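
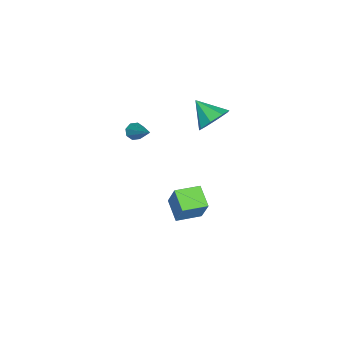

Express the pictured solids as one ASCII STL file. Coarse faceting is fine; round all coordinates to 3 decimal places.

solid 
facet normal -0.569 -0.573 -0.589
outer loop
vertex 3.389 -2.78 2.319
vertex 2.992 -2.761 2.684
vertex 3.133 -2.462 2.257
endloop
endfacet
facet normal 0.658 0.406 -0.634
outer loop
vertex 3.389 -2.78 2.319
vertex 3.133 -2.462 2.257
vertex 4.168 -1.579 3.896
endloop
endfacet
facet normal -0.570 -0.573 -0.589
outer loop
vertex 3.133 -2.462 2.257
vertex 2.992 -2.761 2.684
vertex 2.794 -2.319 2.446
endloop
endfacet
facet normal 0.077 0.857 -0.510
outer loop
vertex 3.133 -2.462 2.257
vertex 2.794 -2.319 2.446
vertex 4.168 -1.579 3.896
endloop
endfacet
facet normal -0.572 -0.573 -0.588
outer loop
vertex 2.794 -2.319 2.446
vertex 2.992 -2.761 2.684
vertex 2.572 -2.434 2.774
endloop
endfacet
facet normal -0.468 0.884 -0.007
outer loop
vertex 2.794 -2.319 2.446
vertex 2.572 -2.434 2.774
vertex 4.168 -1.579 3.896
endloop
endfacet
facet normal -0.572 -0.573 -0.587
outer loop
vertex 2.572 -2.434 2.774
vertex 2.992 -2.761 2.684
vertex 2.596 -2.741 3.05
endloop
endfacet
facet normal -0.662 0.472 0.582
outer loop
vertex 2.572 -2.434 2.774
vertex 2.596 -2.741 3.05
vertex 4.168 -1.579 3.896
endloop
endfacet
facet normal -0.571 -0.574 -0.587
outer loop
vertex 2.596 -2.741 3.05
vertex 2.992 -2.761 2.684
vertex 2.852 -3.059 3.112
endloop
endfacet
facet normal -0.390 -0.136 0.911
outer loop
vertex 2.596 -2.741 3.05
vertex 2.852 -3.059 3.112
vertex 4.168 -1.579 3.896
endloop
endfacet
facet normal -0.572 -0.573 -0.586
outer loop
vertex 2.852 -3.059 3.112
vertex 2.992 -2.761 2.684
vertex 3.19 -3.203 2.923
endloop
endfacet
facet normal 0.190 -0.586 0.787
outer loop
vertex 2.852 -3.059 3.112
vertex 3.19 -3.203 2.923
vertex 4.168 -1.579 3.896
endloop
endfacet
facet normal -0.569 -0.574 -0.590
outer loop
vertex 3.19 -3.203 2.923
vertex 2.992 -2.761 2.684
vertex 3.413 -3.087 2.595
endloop
endfacet
facet normal 0.737 -0.614 0.284
outer loop
vertex 3.19 -3.203 2.923
vertex 3.413 -3.087 2.595
vertex 4.168 -1.579 3.896
endloop
endfacet
facet normal -0.569 -0.574 -0.589
outer loop
vertex 3.413 -3.087 2.595
vertex 2.992 -2.761 2.684
vertex 3.389 -2.78 2.319
endloop
endfacet
facet normal 0.930 -0.202 -0.306
outer loop
vertex 3.413 -3.087 2.595
vertex 3.389 -2.78 2.319
vertex 4.168 -1.579 3.896
endloop
endfacet
facet normal 0.360 0.746 -0.560
outer loop
vertex 1.594 0.221 2.345
vertex 1.143 0.886 2.941
vertex 2.039 0.443 2.927
endloop
endfacet
facet normal 0.446 -0.895 0.000
outer loop
vertex 1.594 0.221 2.345
vertex 2.039 0.443 2.927
vertex 0.577 -0.286 3.819
endloop
endfacet
facet normal 0.360 0.746 -0.560
outer loop
vertex 2.039 0.443 2.927
vertex 1.143 0.886 2.941
vertex 1.959 0.924 3.517
endloop
endfacet
facet normal 0.616 -0.567 0.546
outer loop
vertex 2.039 0.443 2.927
vertex 1.959 0.924 3.517
vertex 0.577 -0.286 3.819
endloop
endfacet
facet normal 0.361 0.746 -0.560
outer loop
vertex 1.959 0.924 3.517
vertex 1.143 0.886 2.941
vertex 1.401 1.383 3.769
endloop
endfacet
facet normal 0.318 -0.129 0.939
outer loop
vertex 1.959 0.924 3.517
vertex 1.401 1.383 3.769
vertex 0.577 -0.286 3.819
endloop
endfacet
facet normal 0.359 0.746 -0.560
outer loop
vertex 1.401 1.383 3.769
vertex 1.143 0.886 2.941
vertex 0.691 1.55 3.536
endloop
endfacet
facet normal -0.273 0.163 0.948
outer loop
vertex 1.401 1.383 3.769
vertex 0.691 1.55 3.536
vertex 0.577 -0.286 3.819
endloop
endfacet
facet normal 0.361 0.747 -0.559
outer loop
vertex 0.691 1.55 3.536
vertex 1.143 0.886 2.941
vertex 0.246 1.329 2.954
endloop
endfacet
facet normal -0.811 0.138 0.568
outer loop
vertex 0.691 1.55 3.536
vertex 0.246 1.329 2.954
vertex 0.577 -0.286 3.819
endloop
endfacet
facet normal 0.360 0.746 -0.560
outer loop
vertex 0.246 1.329 2.954
vertex 1.143 0.886 2.941
vertex 0.326 0.848 2.364
endloop
endfacet
facet normal -0.982 -0.190 0.022
outer loop
vertex 0.246 1.329 2.954
vertex 0.326 0.848 2.364
vertex 0.577 -0.286 3.819
endloop
endfacet
facet normal 0.360 0.746 -0.560
outer loop
vertex 0.326 0.848 2.364
vertex 1.143 0.886 2.941
vertex 0.885 0.389 2.112
endloop
endfacet
facet normal -0.683 -0.628 -0.372
outer loop
vertex 0.326 0.848 2.364
vertex 0.885 0.389 2.112
vertex 0.577 -0.286 3.819
endloop
endfacet
facet normal 0.361 0.746 -0.560
outer loop
vertex 0.885 0.389 2.112
vertex 1.143 0.886 2.941
vertex 1.594 0.221 2.345
endloop
endfacet
facet normal -0.093 -0.920 -0.381
outer loop
vertex 0.885 0.389 2.112
vertex 1.594 0.221 2.345
vertex 0.577 -0.286 3.819
endloop
endfacet
facet normal -0.732 -0.535 0.422
outer loop
vertex 2.045 -0.964 -2.617
vertex 1.147 0.183 -2.722
vertex 1.574 -1.466 -4.072
endloop
endfacet
facet normal 0.614 -0.786 0.072
outer loop
vertex 2.593 -0.723 -4.658
vertex 2.045 -0.964 -2.617
vertex 1.574 -1.466 -4.072
endloop
endfacet
facet normal -0.733 -0.534 0.421
outer loop
vertex 1.574 -1.466 -4.072
vertex 1.147 0.183 -2.722
vertex 0.677 -0.319 -4.178
endloop
endfacet
facet normal -0.292 -0.312 -0.904
outer loop
vertex 0.677 -0.319 -4.178
vertex 2.593 -0.723 -4.658
vertex 1.574 -1.466 -4.072
endloop
endfacet
facet normal 0.293 0.312 0.904
outer loop
vertex 2.045 -0.964 -2.617
vertex 2.166 0.926 -3.308
vertex 1.147 0.183 -2.722
endloop
endfacet
facet normal 0.615 -0.785 0.072
outer loop
vertex 3.063 -0.221 -3.202
vertex 2.045 -0.964 -2.617
vertex 2.593 -0.723 -4.658
endloop
endfacet
facet normal 0.292 0.312 0.904
outer loop
vertex 3.063 -0.221 -3.202
vertex 2.166 0.926 -3.308
vertex 2.045 -0.964 -2.617
endloop
endfacet
facet normal -0.614 0.786 -0.072
outer loop
vertex 1.147 0.183 -2.722
vertex 2.166 0.926 -3.308
vertex 0.677 -0.319 -4.178
endloop
endfacet
facet normal -0.292 -0.312 -0.904
outer loop
vertex 1.695 0.424 -4.763
vertex 2.593 -0.723 -4.658
vertex 0.677 -0.319 -4.178
endloop
endfacet
facet normal -0.615 0.785 -0.072
outer loop
vertex 0.677 -0.319 -4.178
vertex 2.166 0.926 -3.308
vertex 1.695 0.424 -4.763
endloop
endfacet
facet normal 0.733 0.535 -0.421
outer loop
vertex 1.695 0.424 -4.763
vertex 3.063 -0.221 -3.202
vertex 2.593 -0.723 -4.658
endloop
endfacet
facet normal 0.733 0.534 -0.422
outer loop
vertex 2.166 0.926 -3.308
vertex 3.063 -0.221 -3.202
vertex 1.695 0.424 -4.763
endloop
endfacet

endsolid


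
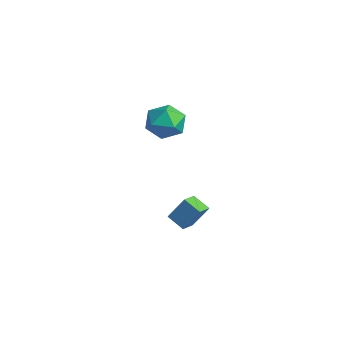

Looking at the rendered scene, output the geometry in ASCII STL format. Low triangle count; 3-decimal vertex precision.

solid 
facet normal -0.360 -0.073 0.930
outer loop
vertex -3.592 2.241 3.327
vertex -3.661 1.072 3.209
vertex -2.677 1.564 3.628
endloop
endfacet
facet normal 0.076 0.489 0.869
outer loop
vertex -3.592 2.241 3.327
vertex -2.677 1.564 3.628
vertex -2.497 2.571 3.045
endloop
endfacet
facet normal -0.183 0.915 0.359
outer loop
vertex -3.592 2.241 3.327
vertex -2.497 2.571 3.045
vertex -3.371 2.701 2.266
endloop
endfacet
facet normal -0.780 0.617 0.105
outer loop
vertex -3.592 2.241 3.327
vertex -3.371 2.701 2.266
vertex -4.09 1.774 2.367
endloop
endfacet
facet normal -0.889 0.006 0.458
outer loop
vertex -3.592 2.241 3.327
vertex -4.09 1.774 2.367
vertex -3.661 1.072 3.209
endloop
endfacet
facet normal 0.714 0.251 0.654
outer loop
vertex -2.497 2.571 3.045
vertex -2.677 1.564 3.628
vertex -1.89 1.606 2.753
endloop
endfacet
facet normal 0.008 -0.658 0.753
outer loop
vertex -2.677 1.564 3.628
vertex -3.661 1.072 3.209
vertex -2.609 0.679 2.854
endloop
endfacet
facet normal -0.848 -0.530 -0.010
outer loop
vertex -3.661 1.072 3.209
vertex -4.09 1.774 2.367
vertex -3.483 0.809 2.075
endloop
endfacet
facet normal -0.672 0.458 -0.582
outer loop
vertex -4.09 1.774 2.367
vertex -3.371 2.701 2.266
vertex -3.303 1.816 1.492
endloop
endfacet
facet normal 0.293 0.940 -0.172
outer loop
vertex -3.371 2.701 2.266
vertex -2.497 2.571 3.045
vertex -2.319 2.308 1.911
endloop
endfacet
facet normal 0.780 -0.617 -0.105
outer loop
vertex -2.388 1.139 1.793
vertex -1.89 1.606 2.753
vertex -2.609 0.679 2.854
endloop
endfacet
facet normal 0.183 -0.915 -0.359
outer loop
vertex -2.388 1.139 1.793
vertex -2.609 0.679 2.854
vertex -3.483 0.809 2.075
endloop
endfacet
facet normal -0.076 -0.489 -0.869
outer loop
vertex -2.388 1.139 1.793
vertex -3.483 0.809 2.075
vertex -3.303 1.816 1.492
endloop
endfacet
facet normal 0.360 0.073 -0.930
outer loop
vertex -2.388 1.139 1.793
vertex -3.303 1.816 1.492
vertex -2.319 2.308 1.911
endloop
endfacet
facet normal 0.889 -0.006 -0.458
outer loop
vertex -2.388 1.139 1.793
vertex -2.319 2.308 1.911
vertex -1.89 1.606 2.753
endloop
endfacet
facet normal 0.672 -0.458 0.582
outer loop
vertex -2.609 0.679 2.854
vertex -1.89 1.606 2.753
vertex -2.677 1.564 3.628
endloop
endfacet
facet normal -0.293 -0.940 0.172
outer loop
vertex -3.483 0.809 2.075
vertex -2.609 0.679 2.854
vertex -3.661 1.072 3.209
endloop
endfacet
facet normal -0.714 -0.251 -0.654
outer loop
vertex -3.303 1.816 1.492
vertex -3.483 0.809 2.075
vertex -4.09 1.774 2.367
endloop
endfacet
facet normal -0.008 0.658 -0.753
outer loop
vertex -2.319 2.308 1.911
vertex -3.303 1.816 1.492
vertex -3.371 2.701 2.266
endloop
endfacet
facet normal 0.848 0.530 0.010
outer loop
vertex -1.89 1.606 2.753
vertex -2.319 2.308 1.911
vertex -2.497 2.571 3.045
endloop
endfacet
facet normal -0.273 -0.472 -0.838
outer loop
vertex -1.317 1.784 -4.587
vertex -2.247 1.404 -4.07
vertex -1.84 2.64 -4.898
endloop
endfacet
facet normal 0.823 0.336 -0.458
outer loop
vertex -1.413 3.376 -3.59
vertex -1.317 1.784 -4.587
vertex -1.84 2.64 -4.898
endloop
endfacet
facet normal -0.273 -0.472 -0.838
outer loop
vertex -1.84 2.64 -4.898
vertex -2.247 1.404 -4.07
vertex -2.77 2.26 -4.381
endloop
endfacet
facet normal -0.498 0.815 -0.296
outer loop
vertex -2.77 2.26 -4.381
vertex -1.413 3.376 -3.59
vertex -1.84 2.64 -4.898
endloop
endfacet
facet normal 0.498 -0.815 0.296
outer loop
vertex -1.317 1.784 -4.587
vertex -1.82 2.14 -2.762
vertex -2.247 1.404 -4.07
endloop
endfacet
facet normal 0.823 0.336 -0.458
outer loop
vertex -0.89 2.52 -3.279
vertex -1.317 1.784 -4.587
vertex -1.413 3.376 -3.59
endloop
endfacet
facet normal 0.498 -0.815 0.296
outer loop
vertex -0.89 2.52 -3.279
vertex -1.82 2.14 -2.762
vertex -1.317 1.784 -4.587
endloop
endfacet
facet normal -0.823 -0.336 0.458
outer loop
vertex -2.247 1.404 -4.07
vertex -1.82 2.14 -2.762
vertex -2.77 2.26 -4.381
endloop
endfacet
facet normal -0.498 0.815 -0.296
outer loop
vertex -2.343 2.996 -3.073
vertex -1.413 3.376 -3.59
vertex -2.77 2.26 -4.381
endloop
endfacet
facet normal -0.823 -0.336 0.458
outer loop
vertex -2.77 2.26 -4.381
vertex -1.82 2.14 -2.762
vertex -2.343 2.996 -3.073
endloop
endfacet
facet normal 0.273 0.472 0.838
outer loop
vertex -2.343 2.996 -3.073
vertex -0.89 2.52 -3.279
vertex -1.413 3.376 -3.59
endloop
endfacet
facet normal 0.273 0.472 0.838
outer loop
vertex -1.82 2.14 -2.762
vertex -0.89 2.52 -3.279
vertex -2.343 2.996 -3.073
endloop
endfacet

endsolid


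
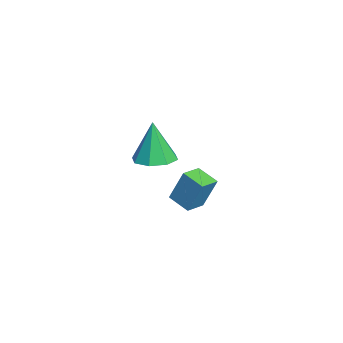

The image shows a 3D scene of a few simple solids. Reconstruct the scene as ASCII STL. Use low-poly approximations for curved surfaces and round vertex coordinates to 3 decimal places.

solid 
facet normal 0.084 0.047 -0.995
outer loop
vertex 2.285 0.741 2.493
vertex 1.751 1.621 2.49
vertex 2.748 1.375 2.562
endloop
endfacet
facet normal 0.704 -0.561 0.436
outer loop
vertex 2.285 0.741 2.493
vertex 2.748 1.375 2.562
vertex 1.569 1.519 4.65
endloop
endfacet
facet normal 0.084 0.047 -0.995
outer loop
vertex 2.748 1.375 2.562
vertex 1.751 1.621 2.49
vertex 2.627 2.154 2.589
endloop
endfacet
facet normal 0.868 0.118 0.482
outer loop
vertex 2.748 1.375 2.562
vertex 2.627 2.154 2.589
vertex 1.569 1.519 4.65
endloop
endfacet
facet normal 0.084 0.048 -0.995
outer loop
vertex 2.627 2.154 2.589
vertex 1.751 1.621 2.49
vertex 1.992 2.62 2.558
endloop
endfacet
facet normal 0.504 0.718 0.480
outer loop
vertex 2.627 2.154 2.589
vertex 1.992 2.62 2.558
vertex 1.569 1.519 4.65
endloop
endfacet
facet normal 0.084 0.048 -0.995
outer loop
vertex 1.992 2.62 2.558
vertex 1.751 1.621 2.49
vertex 1.216 2.502 2.487
endloop
endfacet
facet normal -0.174 0.885 0.431
outer loop
vertex 1.992 2.62 2.558
vertex 1.216 2.502 2.487
vertex 1.569 1.519 4.65
endloop
endfacet
facet normal 0.083 0.047 -0.995
outer loop
vertex 1.216 2.502 2.487
vertex 1.751 1.621 2.49
vertex 0.753 1.867 2.418
endloop
endfacet
facet normal -0.771 0.523 0.363
outer loop
vertex 1.216 2.502 2.487
vertex 0.753 1.867 2.418
vertex 1.569 1.519 4.65
endloop
endfacet
facet normal 0.084 0.048 -0.995
outer loop
vertex 0.753 1.867 2.418
vertex 1.751 1.621 2.49
vertex 0.874 1.089 2.391
endloop
endfacet
facet normal -0.935 -0.156 0.318
outer loop
vertex 0.753 1.867 2.418
vertex 0.874 1.089 2.391
vertex 1.569 1.519 4.65
endloop
endfacet
facet normal 0.084 0.048 -0.995
outer loop
vertex 0.874 1.089 2.391
vertex 1.751 1.621 2.49
vertex 1.509 0.622 2.422
endloop
endfacet
facet normal -0.571 -0.756 0.320
outer loop
vertex 0.874 1.089 2.391
vertex 1.509 0.622 2.422
vertex 1.569 1.519 4.65
endloop
endfacet
facet normal 0.084 0.047 -0.995
outer loop
vertex 1.509 0.622 2.422
vertex 1.751 1.621 2.49
vertex 2.285 0.741 2.493
endloop
endfacet
facet normal 0.108 -0.923 0.369
outer loop
vertex 1.509 0.622 2.422
vertex 2.285 0.741 2.493
vertex 1.569 1.519 4.65
endloop
endfacet
facet normal -0.763 0.637 -0.113
outer loop
vertex -2.98 3.588 -0.659
vertex -2.194 4.449 -1.109
vertex -3.268 2.931 -2.418
endloop
endfacet
facet normal -0.629 -0.689 0.360
outer loop
vertex -2.406 2.211 -2.291
vertex -2.98 3.588 -0.659
vertex -3.268 2.931 -2.418
endloop
endfacet
facet normal -0.763 0.637 -0.113
outer loop
vertex -3.268 2.931 -2.418
vertex -2.194 4.449 -1.109
vertex -2.482 3.792 -2.869
endloop
endfacet
facet normal -0.152 -0.346 -0.926
outer loop
vertex -2.482 3.792 -2.869
vertex -2.406 2.211 -2.291
vertex -3.268 2.931 -2.418
endloop
endfacet
facet normal 0.152 0.345 0.926
outer loop
vertex -2.98 3.588 -0.659
vertex -1.332 3.729 -0.982
vertex -2.194 4.449 -1.109
endloop
endfacet
facet normal -0.629 -0.689 0.360
outer loop
vertex -2.118 2.868 -0.531
vertex -2.98 3.588 -0.659
vertex -2.406 2.211 -2.291
endloop
endfacet
facet normal 0.152 0.346 0.926
outer loop
vertex -2.118 2.868 -0.531
vertex -1.332 3.729 -0.982
vertex -2.98 3.588 -0.659
endloop
endfacet
facet normal 0.629 0.689 -0.360
outer loop
vertex -2.194 4.449 -1.109
vertex -1.332 3.729 -0.982
vertex -2.482 3.792 -2.869
endloop
endfacet
facet normal -0.151 -0.346 -0.926
outer loop
vertex -1.62 3.072 -2.741
vertex -2.406 2.211 -2.291
vertex -2.482 3.792 -2.869
endloop
endfacet
facet normal 0.629 0.689 -0.360
outer loop
vertex -2.482 3.792 -2.869
vertex -1.332 3.729 -0.982
vertex -1.62 3.072 -2.741
endloop
endfacet
facet normal 0.763 -0.637 0.113
outer loop
vertex -1.62 3.072 -2.741
vertex -2.118 2.868 -0.531
vertex -2.406 2.211 -2.291
endloop
endfacet
facet normal 0.763 -0.637 0.113
outer loop
vertex -1.332 3.729 -0.982
vertex -2.118 2.868 -0.531
vertex -1.62 3.072 -2.741
endloop
endfacet

endsolid


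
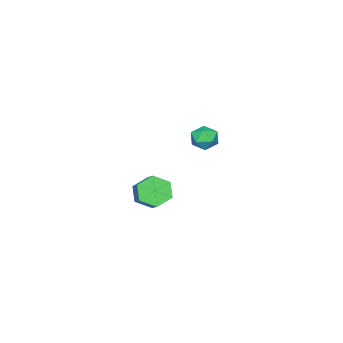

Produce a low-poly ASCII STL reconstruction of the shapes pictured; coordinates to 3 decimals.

solid 
facet normal -0.835 0.076 0.546
outer loop
vertex -1.748 3.785 2.831
vertex -1.344 3.505 3.488
vertex -1.371 4.31 3.335
endloop
endfacet
facet normal -0.824 0.566 0.027
outer loop
vertex -1.748 3.785 2.831
vertex -1.371 4.31 3.335
vertex -1.324 4.417 2.524
endloop
endfacet
facet normal -0.769 0.226 -0.598
outer loop
vertex -1.748 3.785 2.831
vertex -1.324 4.417 2.524
vertex -1.269 3.677 2.174
endloop
endfacet
facet normal -0.746 -0.476 -0.466
outer loop
vertex -1.748 3.785 2.831
vertex -1.269 3.677 2.174
vertex -1.281 3.113 2.77
endloop
endfacet
facet normal -0.786 -0.568 0.241
outer loop
vertex -1.748 3.785 2.831
vertex -1.281 3.113 2.77
vertex -1.344 3.505 3.488
endloop
endfacet
facet normal -0.239 0.964 0.113
outer loop
vertex -1.324 4.417 2.524
vertex -1.371 4.31 3.335
vertex -0.659 4.527 2.99
endloop
endfacet
facet normal -0.256 0.172 0.951
outer loop
vertex -1.371 4.31 3.335
vertex -1.344 3.505 3.488
vertex -0.671 3.963 3.586
endloop
endfacet
facet normal -0.178 -0.870 0.459
outer loop
vertex -1.344 3.505 3.488
vertex -1.281 3.113 2.77
vertex -0.616 3.223 3.236
endloop
endfacet
facet normal -0.112 -0.721 -0.684
outer loop
vertex -1.281 3.113 2.77
vertex -1.269 3.677 2.174
vertex -0.569 3.33 2.425
endloop
endfacet
facet normal -0.151 0.414 -0.898
outer loop
vertex -1.269 3.677 2.174
vertex -1.324 4.417 2.524
vertex -0.596 4.135 2.272
endloop
endfacet
facet normal 0.746 0.476 0.466
outer loop
vertex -0.192 3.855 2.929
vertex -0.659 4.527 2.99
vertex -0.671 3.963 3.586
endloop
endfacet
facet normal 0.769 -0.226 0.598
outer loop
vertex -0.192 3.855 2.929
vertex -0.671 3.963 3.586
vertex -0.616 3.223 3.236
endloop
endfacet
facet normal 0.824 -0.566 -0.027
outer loop
vertex -0.192 3.855 2.929
vertex -0.616 3.223 3.236
vertex -0.569 3.33 2.425
endloop
endfacet
facet normal 0.835 -0.076 -0.546
outer loop
vertex -0.192 3.855 2.929
vertex -0.569 3.33 2.425
vertex -0.596 4.135 2.272
endloop
endfacet
facet normal 0.786 0.568 -0.241
outer loop
vertex -0.192 3.855 2.929
vertex -0.596 4.135 2.272
vertex -0.659 4.527 2.99
endloop
endfacet
facet normal 0.112 0.721 0.684
outer loop
vertex -0.671 3.963 3.586
vertex -0.659 4.527 2.99
vertex -1.371 4.31 3.335
endloop
endfacet
facet normal 0.151 -0.414 0.898
outer loop
vertex -0.616 3.223 3.236
vertex -0.671 3.963 3.586
vertex -1.344 3.505 3.488
endloop
endfacet
facet normal 0.239 -0.964 -0.113
outer loop
vertex -0.569 3.33 2.425
vertex -0.616 3.223 3.236
vertex -1.281 3.113 2.77
endloop
endfacet
facet normal 0.256 -0.172 -0.951
outer loop
vertex -0.596 4.135 2.272
vertex -0.569 3.33 2.425
vertex -1.269 3.677 2.174
endloop
endfacet
facet normal 0.178 0.870 -0.459
outer loop
vertex -0.659 4.527 2.99
vertex -0.596 4.135 2.272
vertex -1.324 4.417 2.524
endloop
endfacet
facet normal -0.539 -0.637 -0.551
outer loop
vertex -3.09 -2.523 -3.866
vertex -3.592 -1.715 -4.31
vertex -2.71 -2.087 -4.742
endloop
endfacet
facet normal 0.760 -0.649 0.007
outer loop
vertex -3.09 -2.523 -3.866
vertex -2.71 -2.087 -4.742
vertex -2.286 -1.573 -3.046
endloop
endfacet
facet normal 0.761 -0.649 0.006
outer loop
vertex -2.286 -1.573 -3.046
vertex -2.71 -2.087 -4.742
vertex -1.907 -1.137 -3.922
endloop
endfacet
facet normal 0.539 0.637 0.551
outer loop
vertex -2.286 -1.573 -3.046
vertex -1.907 -1.137 -3.922
vertex -2.788 -0.765 -3.49
endloop
endfacet
facet normal -0.539 -0.638 -0.550
outer loop
vertex -2.71 -2.087 -4.742
vertex -3.592 -1.715 -4.31
vertex -3.212 -1.279 -5.187
endloop
endfacet
facet normal 0.694 0.035 -0.719
outer loop
vertex -2.71 -2.087 -4.742
vertex -3.212 -1.279 -5.187
vertex -1.907 -1.137 -3.922
endloop
endfacet
facet normal 0.694 0.035 -0.719
outer loop
vertex -1.907 -1.137 -3.922
vertex -3.212 -1.279 -5.187
vertex -2.409 -0.329 -4.367
endloop
endfacet
facet normal 0.539 0.638 0.550
outer loop
vertex -1.907 -1.137 -3.922
vertex -2.409 -0.329 -4.367
vertex -2.788 -0.765 -3.49
endloop
endfacet
facet normal -0.539 -0.637 -0.550
outer loop
vertex -3.212 -1.279 -5.187
vertex -3.592 -1.715 -4.31
vertex -4.094 -0.907 -4.754
endloop
endfacet
facet normal -0.068 0.684 -0.726
outer loop
vertex -3.212 -1.279 -5.187
vertex -4.094 -0.907 -4.754
vertex -2.409 -0.329 -4.367
endloop
endfacet
facet normal -0.068 0.684 -0.726
outer loop
vertex -2.409 -0.329 -4.367
vertex -4.094 -0.907 -4.754
vertex -3.29 0.043 -3.934
endloop
endfacet
facet normal 0.540 0.637 0.550
outer loop
vertex -2.409 -0.329 -4.367
vertex -3.29 0.043 -3.934
vertex -2.788 -0.765 -3.49
endloop
endfacet
facet normal -0.539 -0.637 -0.551
outer loop
vertex -4.094 -0.907 -4.754
vertex -3.592 -1.715 -4.31
vertex -4.473 -1.343 -3.878
endloop
endfacet
facet normal -0.761 0.649 -0.006
outer loop
vertex -4.094 -0.907 -4.754
vertex -4.473 -1.343 -3.878
vertex -3.29 0.043 -3.934
endloop
endfacet
facet normal -0.761 0.649 -0.007
outer loop
vertex -3.29 0.043 -3.934
vertex -4.473 -1.343 -3.878
vertex -3.67 -0.393 -3.058
endloop
endfacet
facet normal 0.539 0.637 0.551
outer loop
vertex -3.29 0.043 -3.934
vertex -3.67 -0.393 -3.058
vertex -2.788 -0.765 -3.49
endloop
endfacet
facet normal -0.539 -0.638 -0.550
outer loop
vertex -4.473 -1.343 -3.878
vertex -3.592 -1.715 -4.31
vertex -3.971 -2.151 -3.433
endloop
endfacet
facet normal -0.694 -0.035 0.719
outer loop
vertex -4.473 -1.343 -3.878
vertex -3.971 -2.151 -3.433
vertex -3.67 -0.393 -3.058
endloop
endfacet
facet normal -0.694 -0.035 0.719
outer loop
vertex -3.67 -0.393 -3.058
vertex -3.971 -2.151 -3.433
vertex -3.168 -1.201 -2.613
endloop
endfacet
facet normal 0.539 0.638 0.550
outer loop
vertex -3.67 -0.393 -3.058
vertex -3.168 -1.201 -2.613
vertex -2.788 -0.765 -3.49
endloop
endfacet
facet normal -0.540 -0.637 -0.550
outer loop
vertex -3.971 -2.151 -3.433
vertex -3.592 -1.715 -4.31
vertex -3.09 -2.523 -3.866
endloop
endfacet
facet normal 0.068 -0.684 0.726
outer loop
vertex -3.971 -2.151 -3.433
vertex -3.09 -2.523 -3.866
vertex -3.168 -1.201 -2.613
endloop
endfacet
facet normal 0.068 -0.684 0.726
outer loop
vertex -3.168 -1.201 -2.613
vertex -3.09 -2.523 -3.866
vertex -2.286 -1.573 -3.046
endloop
endfacet
facet normal 0.539 0.637 0.550
outer loop
vertex -3.168 -1.201 -2.613
vertex -2.286 -1.573 -3.046
vertex -2.788 -0.765 -3.49
endloop
endfacet

endsolid


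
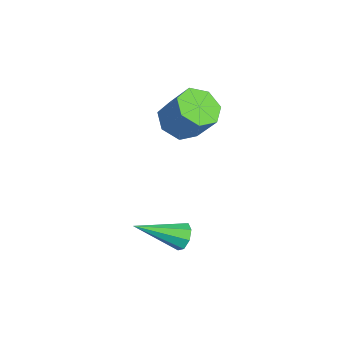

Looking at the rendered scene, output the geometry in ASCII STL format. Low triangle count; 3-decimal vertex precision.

solid 
facet normal -0.416 -0.401 -0.816
outer loop
vertex 0.445 -1.875 2.715
vertex -0.099 -1.126 2.625
vertex 0.746 -1.275 2.267
endloop
endfacet
facet normal 0.829 -0.536 -0.161
outer loop
vertex 0.445 -1.875 2.715
vertex 0.746 -1.275 2.267
vertex 1.083 -1.263 3.964
endloop
endfacet
facet normal 0.829 -0.536 -0.161
outer loop
vertex 1.083 -1.263 3.964
vertex 0.746 -1.275 2.267
vertex 1.384 -0.663 3.516
endloop
endfacet
facet normal 0.417 0.400 0.816
outer loop
vertex 1.083 -1.263 3.964
vertex 1.384 -0.663 3.516
vertex 0.539 -0.514 3.875
endloop
endfacet
facet normal -0.416 -0.400 -0.817
outer loop
vertex 0.746 -1.275 2.267
vertex -0.099 -1.126 2.625
vertex 0.411 -0.562 2.089
endloop
endfacet
facet normal 0.809 0.247 -0.534
outer loop
vertex 0.746 -1.275 2.267
vertex 0.411 -0.562 2.089
vertex 1.384 -0.663 3.516
endloop
endfacet
facet normal 0.809 0.247 -0.534
outer loop
vertex 1.384 -0.663 3.516
vertex 0.411 -0.562 2.089
vertex 1.049 0.049 3.338
endloop
endfacet
facet normal 0.417 0.400 0.816
outer loop
vertex 1.384 -0.663 3.516
vertex 1.049 0.049 3.338
vertex 0.539 -0.514 3.875
endloop
endfacet
facet normal -0.417 -0.399 -0.817
outer loop
vertex 0.411 -0.562 2.089
vertex -0.099 -1.126 2.625
vertex -0.308 -0.274 2.315
endloop
endfacet
facet normal 0.180 0.844 -0.505
outer loop
vertex 0.411 -0.562 2.089
vertex -0.308 -0.274 2.315
vertex 1.049 0.049 3.338
endloop
endfacet
facet normal 0.180 0.844 -0.505
outer loop
vertex 1.049 0.049 3.338
vertex -0.308 -0.274 2.315
vertex 0.33 0.337 3.564
endloop
endfacet
facet normal 0.417 0.401 0.816
outer loop
vertex 1.049 0.049 3.338
vertex 0.33 0.337 3.564
vertex 0.539 -0.514 3.875
endloop
endfacet
facet normal -0.417 -0.399 -0.816
outer loop
vertex -0.308 -0.274 2.315
vertex -0.099 -1.126 2.625
vertex -0.87 -0.627 2.775
endloop
endfacet
facet normal -0.584 0.806 -0.096
outer loop
vertex -0.308 -0.274 2.315
vertex -0.87 -0.627 2.775
vertex 0.33 0.337 3.564
endloop
endfacet
facet normal -0.584 0.806 -0.096
outer loop
vertex 0.33 0.337 3.564
vertex -0.87 -0.627 2.775
vertex -0.232 -0.016 4.024
endloop
endfacet
facet normal 0.416 0.401 0.816
outer loop
vertex 0.33 0.337 3.564
vertex -0.232 -0.016 4.024
vertex 0.539 -0.514 3.875
endloop
endfacet
facet normal -0.417 -0.399 -0.816
outer loop
vertex -0.87 -0.627 2.775
vertex -0.099 -1.126 2.625
vertex -0.851 -1.356 3.122
endloop
endfacet
facet normal -0.909 0.160 0.386
outer loop
vertex -0.87 -0.627 2.775
vertex -0.851 -1.356 3.122
vertex -0.232 -0.016 4.024
endloop
endfacet
facet normal -0.909 0.160 0.386
outer loop
vertex -0.232 -0.016 4.024
vertex -0.851 -1.356 3.122
vertex -0.213 -0.744 4.371
endloop
endfacet
facet normal 0.416 0.400 0.817
outer loop
vertex -0.232 -0.016 4.024
vertex -0.213 -0.744 4.371
vertex 0.539 -0.514 3.875
endloop
endfacet
facet normal -0.417 -0.400 -0.816
outer loop
vertex -0.851 -1.356 3.122
vertex -0.099 -1.126 2.625
vertex -0.266 -1.911 3.095
endloop
endfacet
facet normal -0.548 -0.606 0.577
outer loop
vertex -0.851 -1.356 3.122
vertex -0.266 -1.911 3.095
vertex -0.213 -0.744 4.371
endloop
endfacet
facet normal -0.548 -0.606 0.577
outer loop
vertex -0.213 -0.744 4.371
vertex -0.266 -1.911 3.095
vertex 0.372 -1.299 4.344
endloop
endfacet
facet normal 0.417 0.399 0.817
outer loop
vertex -0.213 -0.744 4.371
vertex 0.372 -1.299 4.344
vertex 0.539 -0.514 3.875
endloop
endfacet
facet normal -0.416 -0.400 -0.816
outer loop
vertex -0.266 -1.911 3.095
vertex -0.099 -1.126 2.625
vertex 0.445 -1.875 2.715
endloop
endfacet
facet normal 0.225 -0.915 0.334
outer loop
vertex -0.266 -1.911 3.095
vertex 0.445 -1.875 2.715
vertex 0.372 -1.299 4.344
endloop
endfacet
facet normal 0.225 -0.915 0.334
outer loop
vertex 0.372 -1.299 4.344
vertex 0.445 -1.875 2.715
vertex 1.083 -1.263 3.964
endloop
endfacet
facet normal 0.416 0.399 0.817
outer loop
vertex 0.372 -1.299 4.344
vertex 1.083 -1.263 3.964
vertex 0.539 -0.514 3.875
endloop
endfacet
facet normal 0.004 0.889 -0.458
outer loop
vertex 3.313 -1.294 -0.663
vertex 3.155 -1.563 -1.187
vertex 2.85 -1.32 -0.718
endloop
endfacet
facet normal -0.127 0.201 0.971
outer loop
vertex 3.313 -1.294 -0.663
vertex 2.85 -1.32 -0.718
vertex 3.145 -3.377 -0.253
endloop
endfacet
facet normal 0.004 0.889 -0.458
outer loop
vertex 2.85 -1.32 -0.718
vertex 3.155 -1.563 -1.187
vertex 2.566 -1.488 -1.047
endloop
endfacet
facet normal -0.765 0.035 0.643
outer loop
vertex 2.85 -1.32 -0.718
vertex 2.566 -1.488 -1.047
vertex 3.145 -3.377 -0.253
endloop
endfacet
facet normal 0.004 0.889 -0.459
outer loop
vertex 2.566 -1.488 -1.047
vertex 3.155 -1.563 -1.187
vertex 2.626 -1.701 -1.459
endloop
endfacet
facet normal -0.957 -0.289 0.010
outer loop
vertex 2.566 -1.488 -1.047
vertex 2.626 -1.701 -1.459
vertex 3.145 -3.377 -0.253
endloop
endfacet
facet normal 0.003 0.889 -0.457
outer loop
vertex 2.626 -1.701 -1.459
vertex 3.155 -1.563 -1.187
vertex 2.996 -1.832 -1.711
endloop
endfacet
facet normal -0.588 -0.584 -0.559
outer loop
vertex 2.626 -1.701 -1.459
vertex 2.996 -1.832 -1.711
vertex 3.145 -3.377 -0.253
endloop
endfacet
facet normal 0.005 0.889 -0.458
outer loop
vertex 2.996 -1.832 -1.711
vertex 3.155 -1.563 -1.187
vertex 3.459 -1.807 -1.657
endloop
endfacet
facet normal 0.121 -0.675 -0.728
outer loop
vertex 2.996 -1.832 -1.711
vertex 3.459 -1.807 -1.657
vertex 3.145 -3.377 -0.253
endloop
endfacet
facet normal 0.004 0.889 -0.459
outer loop
vertex 3.459 -1.807 -1.657
vertex 3.155 -1.563 -1.187
vertex 3.744 -1.638 -1.327
endloop
endfacet
facet normal 0.763 -0.509 -0.398
outer loop
vertex 3.459 -1.807 -1.657
vertex 3.744 -1.638 -1.327
vertex 3.145 -3.377 -0.253
endloop
endfacet
facet normal 0.004 0.889 -0.458
outer loop
vertex 3.744 -1.638 -1.327
vertex 3.155 -1.563 -1.187
vertex 3.683 -1.426 -0.916
endloop
endfacet
facet normal 0.954 -0.183 0.236
outer loop
vertex 3.744 -1.638 -1.327
vertex 3.683 -1.426 -0.916
vertex 3.145 -3.377 -0.253
endloop
endfacet
facet normal 0.004 0.889 -0.458
outer loop
vertex 3.683 -1.426 -0.916
vertex 3.155 -1.563 -1.187
vertex 3.313 -1.294 -0.663
endloop
endfacet
facet normal 0.588 0.110 0.802
outer loop
vertex 3.683 -1.426 -0.916
vertex 3.313 -1.294 -0.663
vertex 3.145 -3.377 -0.253
endloop
endfacet

endsolid


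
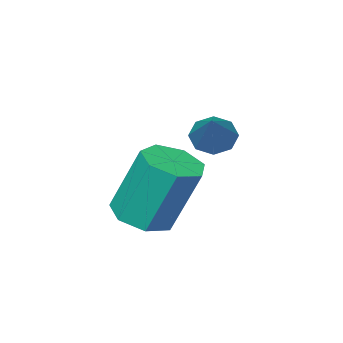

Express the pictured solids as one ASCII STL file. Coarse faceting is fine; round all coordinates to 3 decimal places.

solid 
facet normal -0.567 -0.584 -0.581
outer loop
vertex -1.223 3.272 -0.39
vertex -1.711 3.382 -0.025
vertex -1.471 3.651 -0.529
endloop
endfacet
facet normal 0.772 0.300 -0.560
outer loop
vertex -1.223 3.272 -0.39
vertex -1.471 3.651 -0.529
vertex -0.629 4.498 1.085
endloop
endfacet
facet normal -0.567 -0.583 -0.581
outer loop
vertex -1.471 3.651 -0.529
vertex -1.711 3.382 -0.025
vertex -1.86 3.874 -0.373
endloop
endfacet
facet normal 0.241 0.802 -0.546
outer loop
vertex -1.471 3.651 -0.529
vertex -1.86 3.874 -0.373
vertex -0.629 4.498 1.085
endloop
endfacet
facet normal -0.566 -0.583 -0.582
outer loop
vertex -1.86 3.874 -0.373
vertex -1.711 3.382 -0.025
vertex -2.162 3.808 -0.013
endloop
endfacet
facet normal -0.339 0.934 -0.113
outer loop
vertex -1.86 3.874 -0.373
vertex -2.162 3.808 -0.013
vertex -0.629 4.498 1.085
endloop
endfacet
facet normal -0.567 -0.584 -0.582
outer loop
vertex -2.162 3.808 -0.013
vertex -1.711 3.382 -0.025
vertex -2.2 3.493 0.34
endloop
endfacet
facet normal -0.623 0.616 0.483
outer loop
vertex -2.162 3.808 -0.013
vertex -2.2 3.493 0.34
vertex -0.629 4.498 1.085
endloop
endfacet
facet normal -0.567 -0.584 -0.581
outer loop
vertex -2.2 3.493 0.34
vertex -1.711 3.382 -0.025
vertex -1.952 3.114 0.479
endloop
endfacet
facet normal -0.447 0.036 0.894
outer loop
vertex -2.2 3.493 0.34
vertex -1.952 3.114 0.479
vertex -0.629 4.498 1.085
endloop
endfacet
facet normal -0.567 -0.583 -0.581
outer loop
vertex -1.952 3.114 0.479
vertex -1.711 3.382 -0.025
vertex -1.563 2.891 0.323
endloop
endfacet
facet normal 0.085 -0.467 0.880
outer loop
vertex -1.952 3.114 0.479
vertex -1.563 2.891 0.323
vertex -0.629 4.498 1.085
endloop
endfacet
facet normal -0.566 -0.583 -0.582
outer loop
vertex -1.563 2.891 0.323
vertex -1.711 3.382 -0.025
vertex -1.261 2.957 -0.037
endloop
endfacet
facet normal 0.664 -0.598 0.448
outer loop
vertex -1.563 2.891 0.323
vertex -1.261 2.957 -0.037
vertex -0.629 4.498 1.085
endloop
endfacet
facet normal -0.567 -0.584 -0.582
outer loop
vertex -1.261 2.957 -0.037
vertex -1.711 3.382 -0.025
vertex -1.223 3.272 -0.39
endloop
endfacet
facet normal 0.948 -0.281 -0.148
outer loop
vertex -1.261 2.957 -0.037
vertex -1.223 3.272 -0.39
vertex -0.629 4.498 1.085
endloop
endfacet
facet normal 0.188 -0.332 -0.924
outer loop
vertex 0.23 3.088 -2.833
vertex -0.258 2.384 -2.679
vertex -0.503 3.152 -3.005
endloop
endfacet
facet normal 0.154 0.939 -0.307
outer loop
vertex 0.23 3.088 -2.833
vertex -0.503 3.152 -3.005
vertex -0.174 3.8 -0.856
endloop
endfacet
facet normal 0.155 0.939 -0.307
outer loop
vertex -0.174 3.8 -0.856
vertex -0.503 3.152 -3.005
vertex -0.907 3.865 -1.028
endloop
endfacet
facet normal -0.187 0.333 0.924
outer loop
vertex -0.174 3.8 -0.856
vertex -0.907 3.865 -1.028
vertex -0.662 3.096 -0.701
endloop
endfacet
facet normal 0.189 -0.332 -0.924
outer loop
vertex -0.503 3.152 -3.005
vertex -0.258 2.384 -2.679
vertex -1.05 2.638 -2.932
endloop
endfacet
facet normal -0.662 0.652 -0.370
outer loop
vertex -0.503 3.152 -3.005
vertex -1.05 2.638 -2.932
vertex -0.907 3.865 -1.028
endloop
endfacet
facet normal -0.663 0.651 -0.370
outer loop
vertex -0.907 3.865 -1.028
vertex -1.05 2.638 -2.932
vertex -1.454 3.35 -0.955
endloop
endfacet
facet normal -0.190 0.332 0.924
outer loop
vertex -0.907 3.865 -1.028
vertex -1.454 3.35 -0.955
vertex -0.662 3.096 -0.701
endloop
endfacet
facet normal 0.188 -0.333 -0.924
outer loop
vertex -1.05 2.638 -2.932
vertex -0.258 2.384 -2.679
vertex -1.002 1.932 -2.668
endloop
endfacet
facet normal -0.980 -0.125 -0.155
outer loop
vertex -1.05 2.638 -2.932
vertex -1.002 1.932 -2.668
vertex -1.454 3.35 -0.955
endloop
endfacet
facet normal -0.980 -0.125 -0.155
outer loop
vertex -1.454 3.35 -0.955
vertex -1.002 1.932 -2.668
vertex -1.406 2.645 -0.691
endloop
endfacet
facet normal -0.189 0.333 0.924
outer loop
vertex -1.454 3.35 -0.955
vertex -1.406 2.645 -0.691
vertex -0.662 3.096 -0.701
endloop
endfacet
facet normal 0.189 -0.333 -0.924
outer loop
vertex -1.002 1.932 -2.668
vertex -0.258 2.384 -2.679
vertex -0.393 1.567 -2.412
endloop
endfacet
facet normal -0.560 -0.809 0.178
outer loop
vertex -1.002 1.932 -2.668
vertex -0.393 1.567 -2.412
vertex -1.406 2.645 -0.691
endloop
endfacet
facet normal -0.561 -0.809 0.177
outer loop
vertex -1.406 2.645 -0.691
vertex -0.393 1.567 -2.412
vertex -0.797 2.279 -0.435
endloop
endfacet
facet normal -0.189 0.332 0.924
outer loop
vertex -1.406 2.645 -0.691
vertex -0.797 2.279 -0.435
vertex -0.662 3.096 -0.701
endloop
endfacet
facet normal 0.190 -0.333 -0.924
outer loop
vertex -0.393 1.567 -2.412
vertex -0.258 2.384 -2.679
vertex 0.317 1.816 -2.356
endloop
endfacet
facet normal 0.280 -0.883 0.375
outer loop
vertex -0.393 1.567 -2.412
vertex 0.317 1.816 -2.356
vertex -0.797 2.279 -0.435
endloop
endfacet
facet normal 0.281 -0.883 0.376
outer loop
vertex -0.797 2.279 -0.435
vertex 0.317 1.816 -2.356
vertex -0.087 2.529 -0.379
endloop
endfacet
facet normal -0.190 0.332 0.924
outer loop
vertex -0.797 2.279 -0.435
vertex -0.087 2.529 -0.379
vertex -0.662 3.096 -0.701
endloop
endfacet
facet normal 0.189 -0.334 -0.923
outer loop
vertex 0.317 1.816 -2.356
vertex -0.258 2.384 -2.679
vertex 0.595 2.493 -2.544
endloop
endfacet
facet normal 0.911 -0.293 0.292
outer loop
vertex 0.317 1.816 -2.356
vertex 0.595 2.493 -2.544
vertex -0.087 2.529 -0.379
endloop
endfacet
facet normal 0.911 -0.293 0.292
outer loop
vertex -0.087 2.529 -0.379
vertex 0.595 2.493 -2.544
vertex 0.191 3.206 -0.567
endloop
endfacet
facet normal -0.188 0.334 0.924
outer loop
vertex -0.087 2.529 -0.379
vertex 0.191 3.206 -0.567
vertex -0.662 3.096 -0.701
endloop
endfacet
facet normal 0.189 -0.333 -0.924
outer loop
vertex 0.595 2.493 -2.544
vertex -0.258 2.384 -2.679
vertex 0.23 3.088 -2.833
endloop
endfacet
facet normal 0.855 0.519 -0.012
outer loop
vertex 0.595 2.493 -2.544
vertex 0.23 3.088 -2.833
vertex 0.191 3.206 -0.567
endloop
endfacet
facet normal 0.855 0.519 -0.012
outer loop
vertex 0.191 3.206 -0.567
vertex 0.23 3.088 -2.833
vertex -0.174 3.8 -0.856
endloop
endfacet
facet normal -0.188 0.334 0.924
outer loop
vertex 0.191 3.206 -0.567
vertex -0.174 3.8 -0.856
vertex -0.662 3.096 -0.701
endloop
endfacet

endsolid


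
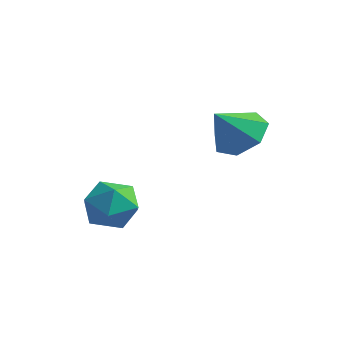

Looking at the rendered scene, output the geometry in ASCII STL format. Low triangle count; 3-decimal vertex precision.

solid 
facet normal -0.916 0.264 0.301
outer loop
vertex 1.27 1.596 -0.421
vertex 0.95 0.636 -0.552
vertex 1.33 0.929 0.348
endloop
endfacet
facet normal -0.419 0.670 0.613
outer loop
vertex 1.27 1.596 -0.421
vertex 1.33 0.929 0.348
vertex 2.1 1.573 0.171
endloop
endfacet
facet normal -0.044 0.994 0.100
outer loop
vertex 1.27 1.596 -0.421
vertex 2.1 1.573 0.171
vertex 2.197 1.679 -0.839
endloop
endfacet
facet normal -0.310 0.789 -0.530
outer loop
vertex 1.27 1.596 -0.421
vertex 2.197 1.679 -0.839
vertex 1.486 1.1 -1.286
endloop
endfacet
facet normal -0.849 0.338 -0.406
outer loop
vertex 1.27 1.596 -0.421
vertex 1.486 1.1 -1.286
vertex 0.95 0.636 -0.552
endloop
endfacet
facet normal 0.023 0.239 0.971
outer loop
vertex 2.1 1.573 0.171
vertex 1.33 0.929 0.348
vertex 2.294 0.6 0.406
endloop
endfacet
facet normal -0.781 -0.417 0.465
outer loop
vertex 1.33 0.929 0.348
vertex 0.95 0.636 -0.552
vertex 1.583 0.021 -0.041
endloop
endfacet
facet normal -0.671 -0.298 -0.679
outer loop
vertex 0.95 0.636 -0.552
vertex 1.486 1.1 -1.286
vertex 1.68 0.127 -1.051
endloop
endfacet
facet normal 0.200 0.432 -0.879
outer loop
vertex 1.486 1.1 -1.286
vertex 2.197 1.679 -0.839
vertex 2.45 0.771 -1.228
endloop
endfacet
facet normal 0.629 0.764 0.141
outer loop
vertex 2.197 1.679 -0.839
vertex 2.1 1.573 0.171
vertex 2.83 1.064 -0.328
endloop
endfacet
facet normal 0.310 -0.789 0.530
outer loop
vertex 2.51 0.104 -0.459
vertex 2.294 0.6 0.406
vertex 1.583 0.021 -0.041
endloop
endfacet
facet normal 0.044 -0.994 -0.100
outer loop
vertex 2.51 0.104 -0.459
vertex 1.583 0.021 -0.041
vertex 1.68 0.127 -1.051
endloop
endfacet
facet normal 0.419 -0.670 -0.613
outer loop
vertex 2.51 0.104 -0.459
vertex 1.68 0.127 -1.051
vertex 2.45 0.771 -1.228
endloop
endfacet
facet normal 0.916 -0.264 -0.301
outer loop
vertex 2.51 0.104 -0.459
vertex 2.45 0.771 -1.228
vertex 2.83 1.064 -0.328
endloop
endfacet
facet normal 0.849 -0.338 0.406
outer loop
vertex 2.51 0.104 -0.459
vertex 2.83 1.064 -0.328
vertex 2.294 0.6 0.406
endloop
endfacet
facet normal -0.200 -0.432 0.879
outer loop
vertex 1.583 0.021 -0.041
vertex 2.294 0.6 0.406
vertex 1.33 0.929 0.348
endloop
endfacet
facet normal -0.629 -0.764 -0.141
outer loop
vertex 1.68 0.127 -1.051
vertex 1.583 0.021 -0.041
vertex 0.95 0.636 -0.552
endloop
endfacet
facet normal -0.023 -0.239 -0.971
outer loop
vertex 2.45 0.771 -1.228
vertex 1.68 0.127 -1.051
vertex 1.486 1.1 -1.286
endloop
endfacet
facet normal 0.781 0.417 -0.465
outer loop
vertex 2.83 1.064 -0.328
vertex 2.45 0.771 -1.228
vertex 2.197 1.679 -0.839
endloop
endfacet
facet normal 0.671 0.298 0.679
outer loop
vertex 2.294 0.6 0.406
vertex 2.83 1.064 -0.328
vertex 2.1 1.573 0.171
endloop
endfacet
facet normal 0.147 0.668 -0.729
outer loop
vertex 4.99 4.114 2.06
vertex 3.999 4.354 2.08
vertex 4.764 4.767 2.613
endloop
endfacet
facet normal 0.734 -0.272 0.622
outer loop
vertex 4.99 4.114 2.06
vertex 4.764 4.767 2.613
vertex 3.781 3.366 3.16
endloop
endfacet
facet normal 0.148 0.668 -0.729
outer loop
vertex 4.764 4.767 2.613
vertex 3.999 4.354 2.08
vertex 3.963 5.11 2.765
endloop
endfacet
facet normal 0.260 0.187 0.947
outer loop
vertex 4.764 4.767 2.613
vertex 3.963 5.11 2.765
vertex 3.781 3.366 3.16
endloop
endfacet
facet normal 0.147 0.668 -0.730
outer loop
vertex 3.963 5.11 2.765
vertex 3.999 4.354 2.08
vertex 3.188 4.883 2.401
endloop
endfacet
facet normal -0.470 0.241 0.849
outer loop
vertex 3.963 5.11 2.765
vertex 3.188 4.883 2.401
vertex 3.781 3.366 3.16
endloop
endfacet
facet normal 0.147 0.668 -0.729
outer loop
vertex 3.188 4.883 2.401
vertex 3.999 4.354 2.08
vertex 3.024 4.259 1.796
endloop
endfacet
facet normal -0.903 -0.152 0.402
outer loop
vertex 3.188 4.883 2.401
vertex 3.024 4.259 1.796
vertex 3.781 3.366 3.16
endloop
endfacet
facet normal 0.147 0.668 -0.730
outer loop
vertex 3.024 4.259 1.796
vertex 3.999 4.354 2.08
vertex 3.594 3.706 1.405
endloop
endfacet
facet normal -0.716 -0.696 -0.059
outer loop
vertex 3.024 4.259 1.796
vertex 3.594 3.706 1.405
vertex 3.781 3.366 3.16
endloop
endfacet
facet normal 0.146 0.668 -0.729
outer loop
vertex 3.594 3.706 1.405
vertex 3.999 4.354 2.08
vertex 4.469 3.642 1.522
endloop
endfacet
facet normal -0.047 -0.982 -0.185
outer loop
vertex 3.594 3.706 1.405
vertex 4.469 3.642 1.522
vertex 3.781 3.366 3.16
endloop
endfacet
facet normal 0.147 0.668 -0.729
outer loop
vertex 4.469 3.642 1.522
vertex 3.999 4.354 2.08
vertex 4.99 4.114 2.06
endloop
endfacet
facet normal 0.598 -0.793 0.117
outer loop
vertex 4.469 3.642 1.522
vertex 4.99 4.114 2.06
vertex 3.781 3.366 3.16
endloop
endfacet

endsolid


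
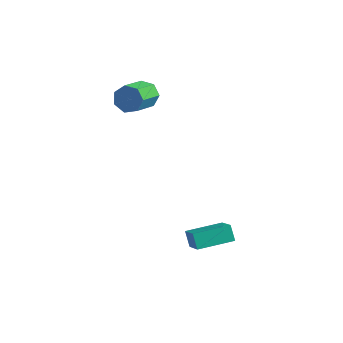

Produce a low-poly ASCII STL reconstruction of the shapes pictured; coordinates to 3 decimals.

solid 
facet normal -0.046 0.883 -0.467
outer loop
vertex -2.331 1.092 1.755
vertex -3.036 1.309 2.235
vertex -2.186 1.449 2.415
endloop
endfacet
facet normal 0.981 -0.049 -0.189
outer loop
vertex -2.331 1.092 1.755
vertex -2.186 1.449 2.415
vertex -2.239 -0.665 2.684
endloop
endfacet
facet normal 0.981 -0.049 -0.189
outer loop
vertex -2.239 -0.665 2.684
vertex -2.186 1.449 2.415
vertex -2.094 -0.309 3.344
endloop
endfacet
facet normal 0.047 -0.883 0.466
outer loop
vertex -2.239 -0.665 2.684
vertex -2.094 -0.309 3.344
vertex -2.944 -0.449 3.165
endloop
endfacet
facet normal -0.047 0.883 -0.467
outer loop
vertex -2.186 1.449 2.415
vertex -3.036 1.309 2.235
vertex -2.681 1.7 2.939
endloop
endfacet
facet normal 0.760 0.334 0.558
outer loop
vertex -2.186 1.449 2.415
vertex -2.681 1.7 2.939
vertex -2.094 -0.309 3.344
endloop
endfacet
facet normal 0.760 0.334 0.558
outer loop
vertex -2.094 -0.309 3.344
vertex -2.681 1.7 2.939
vertex -2.589 -0.058 3.868
endloop
endfacet
facet normal 0.047 -0.883 0.467
outer loop
vertex -2.094 -0.309 3.344
vertex -2.589 -0.058 3.868
vertex -2.944 -0.449 3.165
endloop
endfacet
facet normal -0.048 0.883 -0.466
outer loop
vertex -2.681 1.7 2.939
vertex -3.036 1.309 2.235
vertex -3.444 1.656 2.934
endloop
endfacet
facet normal -0.033 0.466 0.884
outer loop
vertex -2.681 1.7 2.939
vertex -3.444 1.656 2.934
vertex -2.589 -0.058 3.868
endloop
endfacet
facet normal -0.032 0.466 0.884
outer loop
vertex -2.589 -0.058 3.868
vertex -3.444 1.656 2.934
vertex -3.351 -0.101 3.863
endloop
endfacet
facet normal 0.047 -0.883 0.467
outer loop
vertex -2.589 -0.058 3.868
vertex -3.351 -0.101 3.863
vertex -2.944 -0.449 3.165
endloop
endfacet
facet normal -0.047 0.883 -0.466
outer loop
vertex -3.444 1.656 2.934
vertex -3.036 1.309 2.235
vertex -3.899 1.351 2.402
endloop
endfacet
facet normal -0.802 0.246 0.545
outer loop
vertex -3.444 1.656 2.934
vertex -3.899 1.351 2.402
vertex -3.351 -0.101 3.863
endloop
endfacet
facet normal -0.801 0.246 0.545
outer loop
vertex -3.351 -0.101 3.863
vertex -3.899 1.351 2.402
vertex -3.807 -0.406 3.331
endloop
endfacet
facet normal 0.046 -0.883 0.467
outer loop
vertex -3.351 -0.101 3.863
vertex -3.807 -0.406 3.331
vertex -2.944 -0.449 3.165
endloop
endfacet
facet normal -0.047 0.883 -0.467
outer loop
vertex -3.899 1.351 2.402
vertex -3.036 1.309 2.235
vertex -3.705 1.014 1.745
endloop
endfacet
facet normal -0.966 -0.158 -0.204
outer loop
vertex -3.899 1.351 2.402
vertex -3.705 1.014 1.745
vertex -3.807 -0.406 3.331
endloop
endfacet
facet normal -0.966 -0.159 -0.205
outer loop
vertex -3.807 -0.406 3.331
vertex -3.705 1.014 1.745
vertex -3.612 -0.743 2.674
endloop
endfacet
facet normal 0.046 -0.883 0.467
outer loop
vertex -3.807 -0.406 3.331
vertex -3.612 -0.743 2.674
vertex -2.944 -0.449 3.165
endloop
endfacet
facet normal -0.047 0.883 -0.467
outer loop
vertex -3.705 1.014 1.745
vertex -3.036 1.309 2.235
vertex -3.007 0.899 1.457
endloop
endfacet
facet normal -0.403 -0.444 -0.800
outer loop
vertex -3.705 1.014 1.745
vertex -3.007 0.899 1.457
vertex -3.612 -0.743 2.674
endloop
endfacet
facet normal -0.404 -0.444 -0.800
outer loop
vertex -3.612 -0.743 2.674
vertex -3.007 0.899 1.457
vertex -2.915 -0.859 2.386
endloop
endfacet
facet normal 0.046 -0.883 0.467
outer loop
vertex -3.612 -0.743 2.674
vertex -2.915 -0.859 2.386
vertex -2.944 -0.449 3.165
endloop
endfacet
facet normal -0.046 0.883 -0.467
outer loop
vertex -3.007 0.899 1.457
vertex -3.036 1.309 2.235
vertex -2.331 1.092 1.755
endloop
endfacet
facet normal 0.463 -0.395 -0.794
outer loop
vertex -3.007 0.899 1.457
vertex -2.331 1.092 1.755
vertex -2.915 -0.859 2.386
endloop
endfacet
facet normal 0.463 -0.395 -0.793
outer loop
vertex -2.915 -0.859 2.386
vertex -2.331 1.092 1.755
vertex -2.239 -0.665 2.684
endloop
endfacet
facet normal 0.048 -0.883 0.467
outer loop
vertex -2.915 -0.859 2.386
vertex -2.239 -0.665 2.684
vertex -2.944 -0.449 3.165
endloop
endfacet
facet normal -0.657 -0.752 -0.056
outer loop
vertex 3.442 -4.134 -3.319
vertex 2.949 -3.759 -2.572
vertex 2.404 -3.14 -4.501
endloop
endfacet
facet normal 0.508 -0.386 -0.770
outer loop
vertex 3.731 -1.621 -4.388
vertex 3.442 -4.134 -3.319
vertex 2.404 -3.14 -4.501
endloop
endfacet
facet normal -0.657 -0.752 -0.056
outer loop
vertex 2.404 -3.14 -4.501
vertex 2.949 -3.759 -2.572
vertex 1.912 -2.766 -3.754
endloop
endfacet
facet normal -0.558 0.535 -0.635
outer loop
vertex 1.912 -2.766 -3.754
vertex 3.731 -1.621 -4.388
vertex 2.404 -3.14 -4.501
endloop
endfacet
facet normal 0.557 -0.534 0.636
outer loop
vertex 3.442 -4.134 -3.319
vertex 4.276 -2.24 -2.459
vertex 2.949 -3.759 -2.572
endloop
endfacet
facet normal 0.508 -0.386 -0.770
outer loop
vertex 4.768 -2.614 -3.206
vertex 3.442 -4.134 -3.319
vertex 3.731 -1.621 -4.388
endloop
endfacet
facet normal 0.558 -0.534 0.635
outer loop
vertex 4.768 -2.614 -3.206
vertex 4.276 -2.24 -2.459
vertex 3.442 -4.134 -3.319
endloop
endfacet
facet normal -0.508 0.386 0.770
outer loop
vertex 2.949 -3.759 -2.572
vertex 4.276 -2.24 -2.459
vertex 1.912 -2.766 -3.754
endloop
endfacet
facet normal -0.558 0.534 -0.636
outer loop
vertex 3.238 -1.246 -3.641
vertex 3.731 -1.621 -4.388
vertex 1.912 -2.766 -3.754
endloop
endfacet
facet normal -0.508 0.386 0.770
outer loop
vertex 1.912 -2.766 -3.754
vertex 4.276 -2.24 -2.459
vertex 3.238 -1.246 -3.641
endloop
endfacet
facet normal 0.657 0.752 0.056
outer loop
vertex 3.238 -1.246 -3.641
vertex 4.768 -2.614 -3.206
vertex 3.731 -1.621 -4.388
endloop
endfacet
facet normal 0.657 0.752 0.056
outer loop
vertex 4.276 -2.24 -2.459
vertex 4.768 -2.614 -3.206
vertex 3.238 -1.246 -3.641
endloop
endfacet

endsolid


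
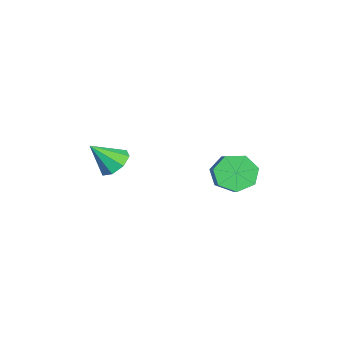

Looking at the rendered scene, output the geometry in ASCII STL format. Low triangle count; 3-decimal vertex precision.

solid 
facet normal -0.830 -0.259 -0.494
outer loop
vertex -1.875 1.798 0.602
vertex -2.34 2.397 1.068
vertex -1.913 2.505 0.295
endloop
endfacet
facet normal 0.556 -0.306 -0.773
outer loop
vertex -1.875 1.798 0.602
vertex -1.913 2.505 0.295
vertex -0.896 2.104 1.186
endloop
endfacet
facet normal 0.556 -0.307 -0.773
outer loop
vertex -0.896 2.104 1.186
vertex -1.913 2.505 0.295
vertex -0.934 2.811 0.878
endloop
endfacet
facet normal 0.830 0.259 0.493
outer loop
vertex -0.896 2.104 1.186
vertex -0.934 2.811 0.878
vertex -1.36 2.703 1.652
endloop
endfacet
facet normal -0.830 -0.259 -0.495
outer loop
vertex -1.913 2.505 0.295
vertex -2.34 2.397 1.068
vertex -2.272 3.131 0.57
endloop
endfacet
facet normal 0.308 0.525 -0.793
outer loop
vertex -1.913 2.505 0.295
vertex -2.272 3.131 0.57
vertex -0.934 2.811 0.878
endloop
endfacet
facet normal 0.308 0.525 -0.793
outer loop
vertex -0.934 2.811 0.878
vertex -2.272 3.131 0.57
vertex -1.293 3.437 1.153
endloop
endfacet
facet normal 0.830 0.260 0.493
outer loop
vertex -0.934 2.811 0.878
vertex -1.293 3.437 1.153
vertex -1.36 2.703 1.652
endloop
endfacet
facet normal -0.830 -0.259 -0.494
outer loop
vertex -2.272 3.131 0.57
vertex -2.34 2.397 1.068
vertex -2.682 3.204 1.22
endloop
endfacet
facet normal -0.172 0.961 -0.216
outer loop
vertex -2.272 3.131 0.57
vertex -2.682 3.204 1.22
vertex -1.293 3.437 1.153
endloop
endfacet
facet normal -0.172 0.961 -0.216
outer loop
vertex -1.293 3.437 1.153
vertex -2.682 3.204 1.22
vertex -1.703 3.51 1.803
endloop
endfacet
facet normal 0.830 0.260 0.494
outer loop
vertex -1.293 3.437 1.153
vertex -1.703 3.51 1.803
vertex -1.36 2.703 1.652
endloop
endfacet
facet normal -0.830 -0.259 -0.494
outer loop
vertex -2.682 3.204 1.22
vertex -2.34 2.397 1.068
vertex -2.834 2.669 1.756
endloop
endfacet
facet normal -0.522 0.673 0.524
outer loop
vertex -2.682 3.204 1.22
vertex -2.834 2.669 1.756
vertex -1.703 3.51 1.803
endloop
endfacet
facet normal -0.522 0.673 0.524
outer loop
vertex -1.703 3.51 1.803
vertex -2.834 2.669 1.756
vertex -1.855 2.975 2.339
endloop
endfacet
facet normal 0.829 0.260 0.495
outer loop
vertex -1.703 3.51 1.803
vertex -1.855 2.975 2.339
vertex -1.36 2.703 1.652
endloop
endfacet
facet normal -0.830 -0.259 -0.494
outer loop
vertex -2.834 2.669 1.756
vertex -2.34 2.397 1.068
vertex -2.614 1.929 1.774
endloop
endfacet
facet normal -0.480 -0.121 0.869
outer loop
vertex -2.834 2.669 1.756
vertex -2.614 1.929 1.774
vertex -1.855 2.975 2.339
endloop
endfacet
facet normal -0.480 -0.121 0.869
outer loop
vertex -1.855 2.975 2.339
vertex -2.614 1.929 1.774
vertex -1.635 2.235 2.357
endloop
endfacet
facet normal 0.829 0.259 0.495
outer loop
vertex -1.855 2.975 2.339
vertex -1.635 2.235 2.357
vertex -1.36 2.703 1.652
endloop
endfacet
facet normal -0.829 -0.260 -0.494
outer loop
vertex -2.614 1.929 1.774
vertex -2.34 2.397 1.068
vertex -2.187 1.542 1.261
endloop
endfacet
facet normal -0.075 -0.825 0.560
outer loop
vertex -2.614 1.929 1.774
vertex -2.187 1.542 1.261
vertex -1.635 2.235 2.357
endloop
endfacet
facet normal -0.075 -0.825 0.560
outer loop
vertex -1.635 2.235 2.357
vertex -2.187 1.542 1.261
vertex -1.208 1.848 1.844
endloop
endfacet
facet normal 0.829 0.259 0.495
outer loop
vertex -1.635 2.235 2.357
vertex -1.208 1.848 1.844
vertex -1.36 2.703 1.652
endloop
endfacet
facet normal -0.830 -0.260 -0.494
outer loop
vertex -2.187 1.542 1.261
vertex -2.34 2.397 1.068
vertex -1.875 1.798 0.602
endloop
endfacet
facet normal 0.385 -0.907 -0.170
outer loop
vertex -2.187 1.542 1.261
vertex -1.875 1.798 0.602
vertex -1.208 1.848 1.844
endloop
endfacet
facet normal 0.385 -0.907 -0.170
outer loop
vertex -1.208 1.848 1.844
vertex -1.875 1.798 0.602
vertex -0.896 2.104 1.186
endloop
endfacet
facet normal 0.830 0.259 0.494
outer loop
vertex -1.208 1.848 1.844
vertex -0.896 2.104 1.186
vertex -1.36 2.703 1.652
endloop
endfacet
facet normal -0.263 0.618 -0.741
outer loop
vertex -0.735 -1.921 1.44
vertex -1.465 -1.994 1.638
vertex -0.901 -1.523 1.831
endloop
endfacet
facet normal 0.942 0.071 0.327
outer loop
vertex -0.735 -1.921 1.44
vertex -0.901 -1.523 1.831
vertex -1.095 -2.866 2.682
endloop
endfacet
facet normal -0.262 0.618 -0.741
outer loop
vertex -0.901 -1.523 1.831
vertex -1.465 -1.994 1.638
vertex -1.397 -1.401 2.108
endloop
endfacet
facet normal 0.520 0.402 0.754
outer loop
vertex -0.901 -1.523 1.831
vertex -1.397 -1.401 2.108
vertex -1.095 -2.866 2.682
endloop
endfacet
facet normal -0.263 0.618 -0.741
outer loop
vertex -1.397 -1.401 2.108
vertex -1.465 -1.994 1.638
vertex -1.933 -1.627 2.11
endloop
endfacet
facet normal -0.138 0.336 0.931
outer loop
vertex -1.397 -1.401 2.108
vertex -1.933 -1.627 2.11
vertex -1.095 -2.866 2.682
endloop
endfacet
facet normal -0.263 0.618 -0.741
outer loop
vertex -1.933 -1.627 2.11
vertex -1.465 -1.994 1.638
vertex -2.195 -2.068 1.835
endloop
endfacet
facet normal -0.647 -0.088 0.757
outer loop
vertex -1.933 -1.627 2.11
vertex -2.195 -2.068 1.835
vertex -1.095 -2.866 2.682
endloop
endfacet
facet normal -0.263 0.618 -0.741
outer loop
vertex -2.195 -2.068 1.835
vertex -1.465 -1.994 1.638
vertex -2.029 -2.465 1.445
endloop
endfacet
facet normal -0.708 -0.623 0.333
outer loop
vertex -2.195 -2.068 1.835
vertex -2.029 -2.465 1.445
vertex -1.095 -2.866 2.682
endloop
endfacet
facet normal -0.263 0.618 -0.741
outer loop
vertex -2.029 -2.465 1.445
vertex -1.465 -1.994 1.638
vertex -1.533 -2.587 1.167
endloop
endfacet
facet normal -0.287 -0.954 -0.093
outer loop
vertex -2.029 -2.465 1.445
vertex -1.533 -2.587 1.167
vertex -1.095 -2.866 2.682
endloop
endfacet
facet normal -0.262 0.618 -0.741
outer loop
vertex -1.533 -2.587 1.167
vertex -1.465 -1.994 1.638
vertex -0.997 -2.362 1.165
endloop
endfacet
facet normal 0.372 -0.888 -0.271
outer loop
vertex -1.533 -2.587 1.167
vertex -0.997 -2.362 1.165
vertex -1.095 -2.866 2.682
endloop
endfacet
facet normal -0.263 0.618 -0.741
outer loop
vertex -0.997 -2.362 1.165
vertex -1.465 -1.994 1.638
vertex -0.735 -1.921 1.44
endloop
endfacet
facet normal 0.881 -0.463 -0.097
outer loop
vertex -0.997 -2.362 1.165
vertex -0.735 -1.921 1.44
vertex -1.095 -2.866 2.682
endloop
endfacet

endsolid


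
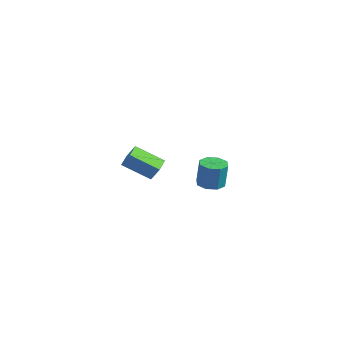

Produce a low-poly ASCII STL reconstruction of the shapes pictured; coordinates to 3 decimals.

solid 
facet normal -0.084 -0.057 -0.995
outer loop
vertex 3.178 1.645 -1.152
vertex 2.572 1.302 -1.081
vertex 2.756 1.975 -1.135
endloop
endfacet
facet normal 0.611 0.786 -0.096
outer loop
vertex 3.178 1.645 -1.152
vertex 2.756 1.975 -1.135
vertex 3.293 1.722 0.211
endloop
endfacet
facet normal 0.612 0.785 -0.096
outer loop
vertex 3.293 1.722 0.211
vertex 2.756 1.975 -1.135
vertex 2.872 2.052 0.228
endloop
endfacet
facet normal 0.084 0.055 0.995
outer loop
vertex 3.293 1.722 0.211
vertex 2.872 2.052 0.228
vertex 2.688 1.378 0.281
endloop
endfacet
facet normal -0.085 -0.057 -0.995
outer loop
vertex 2.756 1.975 -1.135
vertex 2.572 1.302 -1.081
vertex 2.226 1.91 -1.086
endloop
endfacet
facet normal -0.126 0.991 -0.045
outer loop
vertex 2.756 1.975 -1.135
vertex 2.226 1.91 -1.086
vertex 2.872 2.052 0.228
endloop
endfacet
facet normal -0.126 0.991 -0.045
outer loop
vertex 2.872 2.052 0.228
vertex 2.226 1.91 -1.086
vertex 2.342 1.987 0.277
endloop
endfacet
facet normal 0.085 0.055 0.995
outer loop
vertex 2.872 2.052 0.228
vertex 2.342 1.987 0.277
vertex 2.688 1.378 0.281
endloop
endfacet
facet normal -0.083 -0.056 -0.995
outer loop
vertex 2.226 1.91 -1.086
vertex 2.572 1.302 -1.081
vertex 1.899 1.489 -1.035
endloop
endfacet
facet normal -0.787 0.616 0.032
outer loop
vertex 2.226 1.91 -1.086
vertex 1.899 1.489 -1.035
vertex 2.342 1.987 0.277
endloop
endfacet
facet normal -0.787 0.616 0.032
outer loop
vertex 2.342 1.987 0.277
vertex 1.899 1.489 -1.035
vertex 2.015 1.566 0.328
endloop
endfacet
facet normal 0.085 0.055 0.995
outer loop
vertex 2.342 1.987 0.277
vertex 2.015 1.566 0.328
vertex 2.688 1.378 0.281
endloop
endfacet
facet normal -0.083 -0.056 -0.995
outer loop
vertex 1.899 1.489 -1.035
vertex 2.572 1.302 -1.081
vertex 1.967 0.958 -1.011
endloop
endfacet
facet normal -0.988 -0.122 0.091
outer loop
vertex 1.899 1.489 -1.035
vertex 1.967 0.958 -1.011
vertex 2.015 1.566 0.328
endloop
endfacet
facet normal -0.989 -0.121 0.090
outer loop
vertex 2.015 1.566 0.328
vertex 1.967 0.958 -1.011
vertex 2.082 1.035 0.352
endloop
endfacet
facet normal 0.085 0.056 0.995
outer loop
vertex 2.015 1.566 0.328
vertex 2.082 1.035 0.352
vertex 2.688 1.378 0.281
endloop
endfacet
facet normal -0.084 -0.055 -0.995
outer loop
vertex 1.967 0.958 -1.011
vertex 2.572 1.302 -1.081
vertex 2.388 0.628 -1.028
endloop
endfacet
facet normal -0.612 -0.785 0.096
outer loop
vertex 1.967 0.958 -1.011
vertex 2.388 0.628 -1.028
vertex 2.082 1.035 0.352
endloop
endfacet
facet normal -0.611 -0.786 0.096
outer loop
vertex 2.082 1.035 0.352
vertex 2.388 0.628 -1.028
vertex 2.504 0.705 0.335
endloop
endfacet
facet normal 0.084 0.057 0.995
outer loop
vertex 2.082 1.035 0.352
vertex 2.504 0.705 0.335
vertex 2.688 1.378 0.281
endloop
endfacet
facet normal -0.085 -0.055 -0.995
outer loop
vertex 2.388 0.628 -1.028
vertex 2.572 1.302 -1.081
vertex 2.918 0.693 -1.077
endloop
endfacet
facet normal 0.126 -0.991 0.045
outer loop
vertex 2.388 0.628 -1.028
vertex 2.918 0.693 -1.077
vertex 2.504 0.705 0.335
endloop
endfacet
facet normal 0.126 -0.991 0.045
outer loop
vertex 2.504 0.705 0.335
vertex 2.918 0.693 -1.077
vertex 3.034 0.77 0.286
endloop
endfacet
facet normal 0.085 0.057 0.995
outer loop
vertex 2.504 0.705 0.335
vertex 3.034 0.77 0.286
vertex 2.688 1.378 0.281
endloop
endfacet
facet normal -0.085 -0.055 -0.995
outer loop
vertex 2.918 0.693 -1.077
vertex 2.572 1.302 -1.081
vertex 3.245 1.114 -1.128
endloop
endfacet
facet normal 0.787 -0.616 -0.032
outer loop
vertex 2.918 0.693 -1.077
vertex 3.245 1.114 -1.128
vertex 3.034 0.77 0.286
endloop
endfacet
facet normal 0.787 -0.616 -0.032
outer loop
vertex 3.034 0.77 0.286
vertex 3.245 1.114 -1.128
vertex 3.361 1.191 0.235
endloop
endfacet
facet normal 0.083 0.056 0.995
outer loop
vertex 3.034 0.77 0.286
vertex 3.361 1.191 0.235
vertex 2.688 1.378 0.281
endloop
endfacet
facet normal -0.085 -0.056 -0.995
outer loop
vertex 3.245 1.114 -1.128
vertex 2.572 1.302 -1.081
vertex 3.178 1.645 -1.152
endloop
endfacet
facet normal 0.989 0.121 -0.091
outer loop
vertex 3.245 1.114 -1.128
vertex 3.178 1.645 -1.152
vertex 3.361 1.191 0.235
endloop
endfacet
facet normal 0.988 0.122 -0.090
outer loop
vertex 3.361 1.191 0.235
vertex 3.178 1.645 -1.152
vertex 3.293 1.722 0.211
endloop
endfacet
facet normal 0.083 0.056 0.995
outer loop
vertex 3.361 1.191 0.235
vertex 3.293 1.722 0.211
vertex 2.688 1.378 0.281
endloop
endfacet
facet normal -0.462 -0.215 -0.861
outer loop
vertex -4.121 1.409 -2.732
vertex -4.69 2.238 -2.634
vertex -2.935 2.324 -3.597
endloop
endfacet
facet normal 0.563 -0.821 -0.097
outer loop
vertex -2.51 2.522 -2.806
vertex -4.121 1.409 -2.732
vertex -2.935 2.324 -3.597
endloop
endfacet
facet normal -0.462 -0.216 -0.860
outer loop
vertex -2.935 2.324 -3.597
vertex -4.69 2.238 -2.634
vertex -3.504 3.153 -3.5
endloop
endfacet
facet normal 0.685 0.529 -0.501
outer loop
vertex -3.504 3.153 -3.5
vertex -2.51 2.522 -2.806
vertex -2.935 2.324 -3.597
endloop
endfacet
facet normal -0.685 -0.529 0.501
outer loop
vertex -4.121 1.409 -2.732
vertex -4.265 2.436 -1.843
vertex -4.69 2.238 -2.634
endloop
endfacet
facet normal 0.563 -0.821 -0.097
outer loop
vertex -3.696 1.607 -1.94
vertex -4.121 1.409 -2.732
vertex -2.51 2.522 -2.806
endloop
endfacet
facet normal -0.686 -0.529 0.500
outer loop
vertex -3.696 1.607 -1.94
vertex -4.265 2.436 -1.843
vertex -4.121 1.409 -2.732
endloop
endfacet
facet normal -0.563 0.821 0.097
outer loop
vertex -4.69 2.238 -2.634
vertex -4.265 2.436 -1.843
vertex -3.504 3.153 -3.5
endloop
endfacet
facet normal 0.685 0.529 -0.500
outer loop
vertex -3.079 3.351 -2.708
vertex -2.51 2.522 -2.806
vertex -3.504 3.153 -3.5
endloop
endfacet
facet normal -0.563 0.821 0.097
outer loop
vertex -3.504 3.153 -3.5
vertex -4.265 2.436 -1.843
vertex -3.079 3.351 -2.708
endloop
endfacet
facet normal 0.462 0.215 0.860
outer loop
vertex -3.079 3.351 -2.708
vertex -3.696 1.607 -1.94
vertex -2.51 2.522 -2.806
endloop
endfacet
facet normal 0.461 0.216 0.861
outer loop
vertex -4.265 2.436 -1.843
vertex -3.696 1.607 -1.94
vertex -3.079 3.351 -2.708
endloop
endfacet

endsolid


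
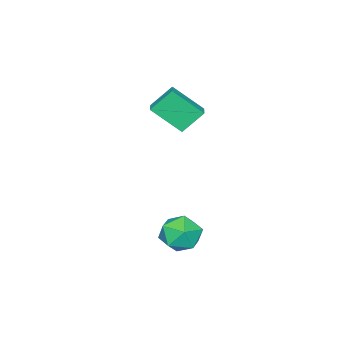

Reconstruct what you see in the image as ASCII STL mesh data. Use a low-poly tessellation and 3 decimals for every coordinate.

solid 
facet normal -0.781 -0.582 -0.226
outer loop
vertex -0.67 -1.516 2.85
vertex -1.499 -0.838 3.97
vertex -1.322 -0.124 1.524
endloop
endfacet
facet normal 0.535 -0.438 -0.723
outer loop
vertex -0.541 0.458 1.75
vertex -0.67 -1.516 2.85
vertex -1.322 -0.124 1.524
endloop
endfacet
facet normal -0.781 -0.582 -0.226
outer loop
vertex -1.322 -0.124 1.524
vertex -1.499 -0.838 3.97
vertex -2.152 0.554 2.644
endloop
endfacet
facet normal -0.322 0.685 -0.653
outer loop
vertex -2.152 0.554 2.644
vertex -0.541 0.458 1.75
vertex -1.322 -0.124 1.524
endloop
endfacet
facet normal 0.322 -0.685 0.653
outer loop
vertex -0.67 -1.516 2.85
vertex -0.718 -0.256 4.196
vertex -1.499 -0.838 3.97
endloop
endfacet
facet normal 0.535 -0.438 -0.723
outer loop
vertex 0.112 -0.934 3.076
vertex -0.67 -1.516 2.85
vertex -0.541 0.458 1.75
endloop
endfacet
facet normal 0.321 -0.686 0.653
outer loop
vertex 0.112 -0.934 3.076
vertex -0.718 -0.256 4.196
vertex -0.67 -1.516 2.85
endloop
endfacet
facet normal -0.535 0.437 0.723
outer loop
vertex -1.499 -0.838 3.97
vertex -0.718 -0.256 4.196
vertex -2.152 0.554 2.644
endloop
endfacet
facet normal -0.322 0.686 -0.653
outer loop
vertex -1.37 1.136 2.87
vertex -0.541 0.458 1.75
vertex -2.152 0.554 2.644
endloop
endfacet
facet normal -0.535 0.438 0.723
outer loop
vertex -2.152 0.554 2.644
vertex -0.718 -0.256 4.196
vertex -1.37 1.136 2.87
endloop
endfacet
facet normal 0.781 0.582 0.226
outer loop
vertex -1.37 1.136 2.87
vertex 0.112 -0.934 3.076
vertex -0.541 0.458 1.75
endloop
endfacet
facet normal 0.781 0.582 0.227
outer loop
vertex -0.718 -0.256 4.196
vertex 0.112 -0.934 3.076
vertex -1.37 1.136 2.87
endloop
endfacet
facet normal -0.078 0.599 0.797
outer loop
vertex 2.414 3.863 -2.154
vertex 2.645 2.977 -1.465
vertex 3.498 3.626 -1.87
endloop
endfacet
facet normal 0.151 0.962 0.227
outer loop
vertex 2.414 3.863 -2.154
vertex 3.498 3.626 -1.87
vertex 3.239 3.921 -2.947
endloop
endfacet
facet normal -0.340 0.895 -0.288
outer loop
vertex 2.414 3.863 -2.154
vertex 3.239 3.921 -2.947
vertex 2.226 3.453 -3.207
endloop
endfacet
facet normal -0.870 0.491 -0.036
outer loop
vertex 2.414 3.863 -2.154
vertex 2.226 3.453 -3.207
vertex 1.859 2.87 -2.292
endloop
endfacet
facet normal -0.709 0.308 0.634
outer loop
vertex 2.414 3.863 -2.154
vertex 1.859 2.87 -2.292
vertex 2.645 2.977 -1.465
endloop
endfacet
facet normal 0.754 0.657 -0.001
outer loop
vertex 3.239 3.921 -2.947
vertex 3.498 3.626 -1.87
vertex 3.981 3.07 -2.748
endloop
endfacet
facet normal 0.385 0.069 0.921
outer loop
vertex 3.498 3.626 -1.87
vertex 2.645 2.977 -1.465
vertex 3.614 2.487 -1.833
endloop
endfacet
facet normal -0.637 -0.402 0.658
outer loop
vertex 2.645 2.977 -1.465
vertex 1.859 2.87 -2.292
vertex 2.601 2.019 -2.093
endloop
endfacet
facet normal -0.898 -0.105 -0.427
outer loop
vertex 1.859 2.87 -2.292
vertex 2.226 3.453 -3.207
vertex 2.342 2.314 -3.17
endloop
endfacet
facet normal -0.039 0.549 -0.835
outer loop
vertex 2.226 3.453 -3.207
vertex 3.239 3.921 -2.947
vertex 3.195 2.963 -3.575
endloop
endfacet
facet normal 0.870 -0.491 0.036
outer loop
vertex 3.426 2.077 -2.886
vertex 3.981 3.07 -2.748
vertex 3.614 2.487 -1.833
endloop
endfacet
facet normal 0.340 -0.895 0.288
outer loop
vertex 3.426 2.077 -2.886
vertex 3.614 2.487 -1.833
vertex 2.601 2.019 -2.093
endloop
endfacet
facet normal -0.151 -0.962 -0.227
outer loop
vertex 3.426 2.077 -2.886
vertex 2.601 2.019 -2.093
vertex 2.342 2.314 -3.17
endloop
endfacet
facet normal 0.078 -0.599 -0.797
outer loop
vertex 3.426 2.077 -2.886
vertex 2.342 2.314 -3.17
vertex 3.195 2.963 -3.575
endloop
endfacet
facet normal 0.709 -0.308 -0.634
outer loop
vertex 3.426 2.077 -2.886
vertex 3.195 2.963 -3.575
vertex 3.981 3.07 -2.748
endloop
endfacet
facet normal 0.898 0.105 0.427
outer loop
vertex 3.614 2.487 -1.833
vertex 3.981 3.07 -2.748
vertex 3.498 3.626 -1.87
endloop
endfacet
facet normal 0.039 -0.549 0.835
outer loop
vertex 2.601 2.019 -2.093
vertex 3.614 2.487 -1.833
vertex 2.645 2.977 -1.465
endloop
endfacet
facet normal -0.754 -0.657 0.001
outer loop
vertex 2.342 2.314 -3.17
vertex 2.601 2.019 -2.093
vertex 1.859 2.87 -2.292
endloop
endfacet
facet normal -0.385 -0.069 -0.921
outer loop
vertex 3.195 2.963 -3.575
vertex 2.342 2.314 -3.17
vertex 2.226 3.453 -3.207
endloop
endfacet
facet normal 0.637 0.402 -0.658
outer loop
vertex 3.981 3.07 -2.748
vertex 3.195 2.963 -3.575
vertex 3.239 3.921 -2.947
endloop
endfacet

endsolid


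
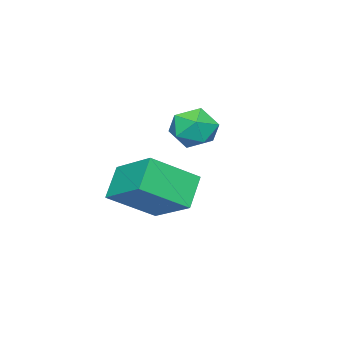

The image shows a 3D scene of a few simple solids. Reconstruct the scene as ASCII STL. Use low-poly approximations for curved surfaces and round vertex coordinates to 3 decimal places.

solid 
facet normal 0.024 0.671 0.741
outer loop
vertex 0.619 0.393 2.996
vertex 0.655 -0.246 3.573
vertex 1.383 0.084 3.251
endloop
endfacet
facet normal 0.327 0.933 0.151
outer loop
vertex 0.619 0.393 2.996
vertex 1.383 0.084 3.251
vertex 1.247 0.266 2.419
endloop
endfacet
facet normal -0.157 0.915 -0.373
outer loop
vertex 0.619 0.393 2.996
vertex 1.247 0.266 2.419
vertex 0.435 0.048 2.227
endloop
endfacet
facet normal -0.760 0.641 -0.105
outer loop
vertex 0.619 0.393 2.996
vertex 0.435 0.048 2.227
vertex 0.069 -0.269 2.94
endloop
endfacet
facet normal -0.649 0.490 0.583
outer loop
vertex 0.619 0.393 2.996
vertex 0.069 -0.269 2.94
vertex 0.655 -0.246 3.573
endloop
endfacet
facet normal 0.865 0.502 -0.032
outer loop
vertex 1.247 0.266 2.419
vertex 1.383 0.084 3.251
vertex 1.671 -0.451 2.64
endloop
endfacet
facet normal 0.374 0.076 0.924
outer loop
vertex 1.383 0.084 3.251
vertex 0.655 -0.246 3.573
vertex 1.305 -0.768 3.353
endloop
endfacet
facet normal -0.713 -0.216 0.668
outer loop
vertex 0.655 -0.246 3.573
vertex 0.069 -0.269 2.94
vertex 0.493 -0.986 3.161
endloop
endfacet
facet normal -0.894 0.028 -0.446
outer loop
vertex 0.069 -0.269 2.94
vertex 0.435 0.048 2.227
vertex 0.357 -0.804 2.329
endloop
endfacet
facet normal 0.081 0.471 -0.878
outer loop
vertex 0.435 0.048 2.227
vertex 1.247 0.266 2.419
vertex 1.085 -0.474 2.007
endloop
endfacet
facet normal 0.760 -0.641 0.105
outer loop
vertex 1.121 -1.113 2.584
vertex 1.671 -0.451 2.64
vertex 1.305 -0.768 3.353
endloop
endfacet
facet normal 0.157 -0.915 0.373
outer loop
vertex 1.121 -1.113 2.584
vertex 1.305 -0.768 3.353
vertex 0.493 -0.986 3.161
endloop
endfacet
facet normal -0.327 -0.933 -0.151
outer loop
vertex 1.121 -1.113 2.584
vertex 0.493 -0.986 3.161
vertex 0.357 -0.804 2.329
endloop
endfacet
facet normal -0.024 -0.671 -0.741
outer loop
vertex 1.121 -1.113 2.584
vertex 0.357 -0.804 2.329
vertex 1.085 -0.474 2.007
endloop
endfacet
facet normal 0.649 -0.490 -0.583
outer loop
vertex 1.121 -1.113 2.584
vertex 1.085 -0.474 2.007
vertex 1.671 -0.451 2.64
endloop
endfacet
facet normal 0.894 -0.028 0.446
outer loop
vertex 1.305 -0.768 3.353
vertex 1.671 -0.451 2.64
vertex 1.383 0.084 3.251
endloop
endfacet
facet normal -0.081 -0.471 0.878
outer loop
vertex 0.493 -0.986 3.161
vertex 1.305 -0.768 3.353
vertex 0.655 -0.246 3.573
endloop
endfacet
facet normal -0.865 -0.502 0.032
outer loop
vertex 0.357 -0.804 2.329
vertex 0.493 -0.986 3.161
vertex 0.069 -0.269 2.94
endloop
endfacet
facet normal -0.374 -0.076 -0.924
outer loop
vertex 1.085 -0.474 2.007
vertex 0.357 -0.804 2.329
vertex 0.435 0.048 2.227
endloop
endfacet
facet normal 0.713 0.216 -0.668
outer loop
vertex 1.671 -0.451 2.64
vertex 1.085 -0.474 2.007
vertex 1.247 0.266 2.419
endloop
endfacet
facet normal -0.692 0.498 -0.523
outer loop
vertex 2.406 -0.299 0.863
vertex 2.906 1.273 1.699
vertex 3.256 -0.082 -0.055
endloop
endfacet
facet normal -0.271 -0.850 -0.452
outer loop
vertex 4.494 -0.973 0.881
vertex 2.406 -0.299 0.863
vertex 3.256 -0.082 -0.055
endloop
endfacet
facet normal -0.692 0.498 -0.523
outer loop
vertex 3.256 -0.082 -0.055
vertex 2.906 1.273 1.699
vertex 3.756 1.491 0.781
endloop
endfacet
facet normal 0.670 0.171 -0.723
outer loop
vertex 3.756 1.491 0.781
vertex 4.494 -0.973 0.881
vertex 3.256 -0.082 -0.055
endloop
endfacet
facet normal -0.670 -0.171 0.723
outer loop
vertex 2.406 -0.299 0.863
vertex 4.144 0.382 2.635
vertex 2.906 1.273 1.699
endloop
endfacet
facet normal -0.270 -0.850 -0.452
outer loop
vertex 3.644 -1.191 1.799
vertex 2.406 -0.299 0.863
vertex 4.494 -0.973 0.881
endloop
endfacet
facet normal -0.670 -0.171 0.723
outer loop
vertex 3.644 -1.191 1.799
vertex 4.144 0.382 2.635
vertex 2.406 -0.299 0.863
endloop
endfacet
facet normal 0.270 0.850 0.452
outer loop
vertex 2.906 1.273 1.699
vertex 4.144 0.382 2.635
vertex 3.756 1.491 0.781
endloop
endfacet
facet normal 0.670 0.171 -0.723
outer loop
vertex 4.994 0.599 1.717
vertex 4.494 -0.973 0.881
vertex 3.756 1.491 0.781
endloop
endfacet
facet normal 0.271 0.850 0.452
outer loop
vertex 3.756 1.491 0.781
vertex 4.144 0.382 2.635
vertex 4.994 0.599 1.717
endloop
endfacet
facet normal 0.692 -0.498 0.523
outer loop
vertex 4.994 0.599 1.717
vertex 3.644 -1.191 1.799
vertex 4.494 -0.973 0.881
endloop
endfacet
facet normal 0.692 -0.498 0.523
outer loop
vertex 4.144 0.382 2.635
vertex 3.644 -1.191 1.799
vertex 4.994 0.599 1.717
endloop
endfacet

endsolid
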